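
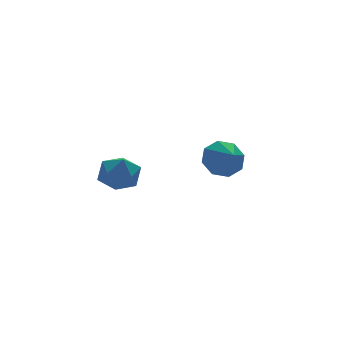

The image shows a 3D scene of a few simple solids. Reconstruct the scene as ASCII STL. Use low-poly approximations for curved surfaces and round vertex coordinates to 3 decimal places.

solid 
facet normal 0.039 0.865 -0.501
outer loop
vertex 2.647 0.84 -1.583
vertex 1.915 0.495 -2.236
vertex 1.912 1.016 -1.336
endloop
endfacet
facet normal 0.278 -0.166 0.946
outer loop
vertex 2.647 0.84 -1.583
vertex 1.912 1.016 -1.336
vertex 1.865 -0.595 -1.604
endloop
endfacet
facet normal 0.039 0.865 -0.501
outer loop
vertex 1.912 1.016 -1.336
vertex 1.915 0.495 -2.236
vertex 1.178 0.887 -1.616
endloop
endfacet
facet normal -0.330 -0.146 0.933
outer loop
vertex 1.912 1.016 -1.336
vertex 1.178 0.887 -1.616
vertex 1.865 -0.595 -1.604
endloop
endfacet
facet normal 0.038 0.864 -0.501
outer loop
vertex 1.178 0.887 -1.616
vertex 1.915 0.495 -2.236
vertex 0.875 0.528 -2.258
endloop
endfacet
facet normal -0.758 -0.347 0.552
outer loop
vertex 1.178 0.887 -1.616
vertex 0.875 0.528 -2.258
vertex 1.865 -0.595 -1.604
endloop
endfacet
facet normal 0.038 0.865 -0.500
outer loop
vertex 0.875 0.528 -2.258
vertex 1.915 0.495 -2.236
vertex 1.182 0.15 -2.888
endloop
endfacet
facet normal -0.757 -0.653 0.023
outer loop
vertex 0.875 0.528 -2.258
vertex 1.182 0.15 -2.888
vertex 1.865 -0.595 -1.604
endloop
endfacet
facet normal 0.040 0.864 -0.502
outer loop
vertex 1.182 0.15 -2.888
vertex 1.915 0.495 -2.236
vertex 1.917 -0.027 -3.135
endloop
endfacet
facet normal -0.326 -0.883 -0.339
outer loop
vertex 1.182 0.15 -2.888
vertex 1.917 -0.027 -3.135
vertex 1.865 -0.595 -1.604
endloop
endfacet
facet normal 0.039 0.864 -0.502
outer loop
vertex 1.917 -0.027 -3.135
vertex 1.915 0.495 -2.236
vertex 2.651 0.102 -2.856
endloop
endfacet
facet normal 0.282 -0.903 -0.325
outer loop
vertex 1.917 -0.027 -3.135
vertex 2.651 0.102 -2.856
vertex 1.865 -0.595 -1.604
endloop
endfacet
facet normal 0.039 0.864 -0.501
outer loop
vertex 2.651 0.102 -2.856
vertex 1.915 0.495 -2.236
vertex 2.954 0.461 -2.213
endloop
endfacet
facet normal 0.711 -0.701 0.056
outer loop
vertex 2.651 0.102 -2.856
vertex 2.954 0.461 -2.213
vertex 1.865 -0.595 -1.604
endloop
endfacet
facet normal 0.039 0.865 -0.501
outer loop
vertex 2.954 0.461 -2.213
vertex 1.915 0.495 -2.236
vertex 2.647 0.84 -1.583
endloop
endfacet
facet normal 0.709 -0.395 0.583
outer loop
vertex 2.954 0.461 -2.213
vertex 2.647 0.84 -1.583
vertex 1.865 -0.595 -1.604
endloop
endfacet
facet normal -0.534 -0.124 0.836
outer loop
vertex -3.904 0.463 -1.241
vertex -4.116 -0.506 -1.52
vertex -3.278 -0.304 -0.955
endloop
endfacet
facet normal -0.005 0.346 0.938
outer loop
vertex -3.904 0.463 -1.241
vertex -3.278 -0.304 -0.955
vertex -2.882 0.589 -1.282
endloop
endfacet
facet normal -0.089 0.878 0.470
outer loop
vertex -3.904 0.463 -1.241
vertex -2.882 0.589 -1.282
vertex -3.475 0.939 -2.048
endloop
endfacet
facet normal -0.671 0.738 0.079
outer loop
vertex -3.904 0.463 -1.241
vertex -3.475 0.939 -2.048
vertex -4.237 0.262 -2.195
endloop
endfacet
facet normal -0.945 0.119 0.305
outer loop
vertex -3.904 0.463 -1.241
vertex -4.237 0.262 -2.195
vertex -4.116 -0.506 -1.52
endloop
endfacet
facet normal 0.611 0.019 0.791
outer loop
vertex -2.882 0.589 -1.282
vertex -3.278 -0.304 -0.955
vertex -2.463 -0.302 -1.585
endloop
endfacet
facet normal -0.244 -0.740 0.626
outer loop
vertex -3.278 -0.304 -0.955
vertex -4.116 -0.506 -1.52
vertex -3.225 -0.979 -1.732
endloop
endfacet
facet normal -0.908 -0.348 -0.233
outer loop
vertex -4.116 -0.506 -1.52
vertex -4.237 0.262 -2.195
vertex -3.818 -0.629 -2.498
endloop
endfacet
facet normal -0.464 0.653 -0.599
outer loop
vertex -4.237 0.262 -2.195
vertex -3.475 0.939 -2.048
vertex -3.422 0.264 -2.825
endloop
endfacet
facet normal 0.475 0.879 0.034
outer loop
vertex -3.475 0.939 -2.048
vertex -2.882 0.589 -1.282
vertex -2.584 0.466 -2.26
endloop
endfacet
facet normal 0.671 -0.738 -0.079
outer loop
vertex -2.796 -0.503 -2.539
vertex -2.463 -0.302 -1.585
vertex -3.225 -0.979 -1.732
endloop
endfacet
facet normal 0.089 -0.878 -0.470
outer loop
vertex -2.796 -0.503 -2.539
vertex -3.225 -0.979 -1.732
vertex -3.818 -0.629 -2.498
endloop
endfacet
facet normal 0.005 -0.346 -0.938
outer loop
vertex -2.796 -0.503 -2.539
vertex -3.818 -0.629 -2.498
vertex -3.422 0.264 -2.825
endloop
endfacet
facet normal 0.534 0.124 -0.836
outer loop
vertex -2.796 -0.503 -2.539
vertex -3.422 0.264 -2.825
vertex -2.584 0.466 -2.26
endloop
endfacet
facet normal 0.945 -0.119 -0.305
outer loop
vertex -2.796 -0.503 -2.539
vertex -2.584 0.466 -2.26
vertex -2.463 -0.302 -1.585
endloop
endfacet
facet normal 0.464 -0.653 0.599
outer loop
vertex -3.225 -0.979 -1.732
vertex -2.463 -0.302 -1.585
vertex -3.278 -0.304 -0.955
endloop
endfacet
facet normal -0.475 -0.879 -0.034
outer loop
vertex -3.818 -0.629 -2.498
vertex -3.225 -0.979 -1.732
vertex -4.116 -0.506 -1.52
endloop
endfacet
facet normal -0.611 -0.019 -0.791
outer loop
vertex -3.422 0.264 -2.825
vertex -3.818 -0.629 -2.498
vertex -4.237 0.262 -2.195
endloop
endfacet
facet normal 0.244 0.740 -0.626
outer loop
vertex -2.584 0.466 -2.26
vertex -3.422 0.264 -2.825
vertex -3.475 0.939 -2.048
endloop
endfacet
facet normal 0.908 0.348 0.233
outer loop
vertex -2.463 -0.302 -1.585
vertex -2.584 0.466 -2.26
vertex -2.882 0.589 -1.282
endloop
endfacet

endsolid


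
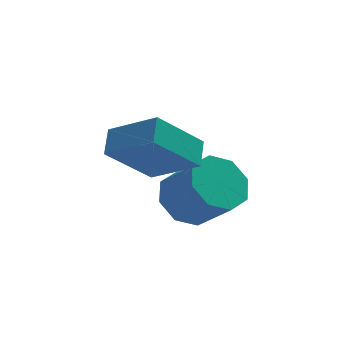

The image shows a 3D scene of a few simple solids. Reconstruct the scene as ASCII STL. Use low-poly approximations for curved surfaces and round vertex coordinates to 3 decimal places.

solid 
facet normal -0.690 0.505 -0.519
outer loop
vertex -2.831 2.017 1.754
vertex -1.373 2.467 0.253
vertex -3.078 1.171 1.26
endloop
endfacet
facet normal -0.681 -0.210 0.701
outer loop
vertex -1.767 0.213 2.247
vertex -2.831 2.017 1.754
vertex -3.078 1.171 1.26
endloop
endfacet
facet normal -0.690 0.504 -0.519
outer loop
vertex -3.078 1.171 1.26
vertex -1.373 2.467 0.253
vertex -1.62 1.621 -0.24
endloop
endfacet
facet normal -0.244 -0.838 -0.489
outer loop
vertex -1.62 1.621 -0.24
vertex -1.767 0.213 2.247
vertex -3.078 1.171 1.26
endloop
endfacet
facet normal 0.244 0.838 0.488
outer loop
vertex -2.831 2.017 1.754
vertex -0.062 1.509 1.24
vertex -1.373 2.467 0.253
endloop
endfacet
facet normal -0.681 -0.210 0.702
outer loop
vertex -1.52 1.059 2.74
vertex -2.831 2.017 1.754
vertex -1.767 0.213 2.247
endloop
endfacet
facet normal 0.244 0.837 0.489
outer loop
vertex -1.52 1.059 2.74
vertex -0.062 1.509 1.24
vertex -2.831 2.017 1.754
endloop
endfacet
facet normal 0.681 0.210 -0.701
outer loop
vertex -1.373 2.467 0.253
vertex -0.062 1.509 1.24
vertex -1.62 1.621 -0.24
endloop
endfacet
facet normal -0.245 -0.838 -0.489
outer loop
vertex -0.309 0.663 0.746
vertex -1.767 0.213 2.247
vertex -1.62 1.621 -0.24
endloop
endfacet
facet normal 0.681 0.211 -0.701
outer loop
vertex -1.62 1.621 -0.24
vertex -0.062 1.509 1.24
vertex -0.309 0.663 0.746
endloop
endfacet
facet normal 0.690 -0.504 0.519
outer loop
vertex -0.309 0.663 0.746
vertex -1.52 1.059 2.74
vertex -1.767 0.213 2.247
endloop
endfacet
facet normal 0.690 -0.505 0.519
outer loop
vertex -0.062 1.509 1.24
vertex -1.52 1.059 2.74
vertex -0.309 0.663 0.746
endloop
endfacet
facet normal -0.459 0.530 -0.713
outer loop
vertex 0.316 1.689 -2.23
vertex -0.469 1.932 -1.544
vertex 0.466 2.378 -1.814
endloop
endfacet
facet normal 0.869 0.103 -0.484
outer loop
vertex 0.316 1.689 -2.23
vertex 0.466 2.378 -1.814
vertex 1.133 0.745 -0.962
endloop
endfacet
facet normal 0.869 0.103 -0.483
outer loop
vertex 1.133 0.745 -0.962
vertex 0.466 2.378 -1.814
vertex 1.283 1.435 -0.545
endloop
endfacet
facet normal 0.459 -0.530 0.713
outer loop
vertex 1.133 0.745 -0.962
vertex 1.283 1.435 -0.545
vertex 0.349 0.988 -0.276
endloop
endfacet
facet normal -0.459 0.530 -0.713
outer loop
vertex 0.466 2.378 -1.814
vertex -0.469 1.932 -1.544
vertex 0.068 2.806 -1.24
endloop
endfacet
facet normal 0.744 0.668 0.018
outer loop
vertex 0.466 2.378 -1.814
vertex 0.068 2.806 -1.24
vertex 1.283 1.435 -0.545
endloop
endfacet
facet normal 0.744 0.668 0.018
outer loop
vertex 1.283 1.435 -0.545
vertex 0.068 2.806 -1.24
vertex 0.885 1.862 0.029
endloop
endfacet
facet normal 0.459 -0.530 0.713
outer loop
vertex 1.283 1.435 -0.545
vertex 0.885 1.862 0.029
vertex 0.349 0.988 -0.276
endloop
endfacet
facet normal -0.459 0.530 -0.713
outer loop
vertex 0.068 2.806 -1.24
vertex -0.469 1.932 -1.544
vertex -0.644 2.722 -0.844
endloop
endfacet
facet normal 0.183 0.842 0.508
outer loop
vertex 0.068 2.806 -1.24
vertex -0.644 2.722 -0.844
vertex 0.885 1.862 0.029
endloop
endfacet
facet normal 0.183 0.842 0.508
outer loop
vertex 0.885 1.862 0.029
vertex -0.644 2.722 -0.844
vertex 0.174 1.778 0.425
endloop
endfacet
facet normal 0.459 -0.530 0.712
outer loop
vertex 0.885 1.862 0.029
vertex 0.174 1.778 0.425
vertex 0.349 0.988 -0.276
endloop
endfacet
facet normal -0.460 0.530 -0.713
outer loop
vertex -0.644 2.722 -0.844
vertex -0.469 1.932 -1.544
vertex -1.253 2.175 -0.858
endloop
endfacet
facet normal -0.485 0.522 0.701
outer loop
vertex -0.644 2.722 -0.844
vertex -1.253 2.175 -0.858
vertex 0.174 1.778 0.425
endloop
endfacet
facet normal -0.485 0.522 0.701
outer loop
vertex 0.174 1.778 0.425
vertex -1.253 2.175 -0.858
vertex -0.436 1.231 0.41
endloop
endfacet
facet normal 0.459 -0.531 0.713
outer loop
vertex 0.174 1.778 0.425
vertex -0.436 1.231 0.41
vertex 0.349 0.988 -0.276
endloop
endfacet
facet normal -0.459 0.530 -0.713
outer loop
vertex -1.253 2.175 -0.858
vertex -0.469 1.932 -1.544
vertex -1.403 1.485 -1.275
endloop
endfacet
facet normal -0.869 -0.103 0.483
outer loop
vertex -1.253 2.175 -0.858
vertex -1.403 1.485 -1.275
vertex -0.436 1.231 0.41
endloop
endfacet
facet normal -0.869 -0.103 0.483
outer loop
vertex -0.436 1.231 0.41
vertex -1.403 1.485 -1.275
vertex -0.586 0.542 -0.006
endloop
endfacet
facet normal 0.459 -0.530 0.713
outer loop
vertex -0.436 1.231 0.41
vertex -0.586 0.542 -0.006
vertex 0.349 0.988 -0.276
endloop
endfacet
facet normal -0.459 0.530 -0.713
outer loop
vertex -1.403 1.485 -1.275
vertex -0.469 1.932 -1.544
vertex -1.005 1.058 -1.849
endloop
endfacet
facet normal -0.743 -0.669 -0.018
outer loop
vertex -1.403 1.485 -1.275
vertex -1.005 1.058 -1.849
vertex -0.586 0.542 -0.006
endloop
endfacet
facet normal -0.744 -0.668 -0.018
outer loop
vertex -0.586 0.542 -0.006
vertex -1.005 1.058 -1.849
vertex -0.188 0.114 -0.58
endloop
endfacet
facet normal 0.459 -0.530 0.713
outer loop
vertex -0.586 0.542 -0.006
vertex -0.188 0.114 -0.58
vertex 0.349 0.988 -0.276
endloop
endfacet
facet normal -0.459 0.530 -0.712
outer loop
vertex -1.005 1.058 -1.849
vertex -0.469 1.932 -1.544
vertex -0.294 1.142 -2.245
endloop
endfacet
facet normal -0.183 -0.842 -0.508
outer loop
vertex -1.005 1.058 -1.849
vertex -0.294 1.142 -2.245
vertex -0.188 0.114 -0.58
endloop
endfacet
facet normal -0.183 -0.842 -0.508
outer loop
vertex -0.188 0.114 -0.58
vertex -0.294 1.142 -2.245
vertex 0.524 0.198 -0.976
endloop
endfacet
facet normal 0.459 -0.530 0.713
outer loop
vertex -0.188 0.114 -0.58
vertex 0.524 0.198 -0.976
vertex 0.349 0.988 -0.276
endloop
endfacet
facet normal -0.459 0.531 -0.713
outer loop
vertex -0.294 1.142 -2.245
vertex -0.469 1.932 -1.544
vertex 0.316 1.689 -2.23
endloop
endfacet
facet normal 0.485 -0.522 -0.701
outer loop
vertex -0.294 1.142 -2.245
vertex 0.316 1.689 -2.23
vertex 0.524 0.198 -0.976
endloop
endfacet
facet normal 0.485 -0.522 -0.701
outer loop
vertex 0.524 0.198 -0.976
vertex 0.316 1.689 -2.23
vertex 1.133 0.745 -0.962
endloop
endfacet
facet normal 0.460 -0.530 0.713
outer loop
vertex 0.524 0.198 -0.976
vertex 1.133 0.745 -0.962
vertex 0.349 0.988 -0.276
endloop
endfacet

endsolid


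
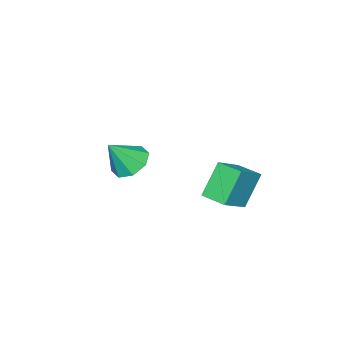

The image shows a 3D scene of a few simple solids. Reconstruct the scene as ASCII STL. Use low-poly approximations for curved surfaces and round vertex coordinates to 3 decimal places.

solid 
facet normal -0.826 -0.000 -0.564
outer loop
vertex -1.857 3.102 0.053
vertex -1.83 4.391 0.013
vertex -0.758 3.029 -1.557
endloop
endfacet
facet normal -0.021 -0.999 0.031
outer loop
vertex 0.77 3.029 -0.513
vertex -1.857 3.102 0.053
vertex -0.758 3.029 -1.557
endloop
endfacet
facet normal -0.826 0.000 -0.564
outer loop
vertex -0.758 3.029 -1.557
vertex -1.83 4.391 0.013
vertex -0.731 4.318 -1.596
endloop
endfacet
facet normal 0.564 -0.037 -0.825
outer loop
vertex -0.731 4.318 -1.596
vertex 0.77 3.029 -0.513
vertex -0.758 3.029 -1.557
endloop
endfacet
facet normal -0.564 0.037 0.825
outer loop
vertex -1.857 3.102 0.053
vertex -0.302 4.391 1.057
vertex -1.83 4.391 0.013
endloop
endfacet
facet normal -0.021 -0.999 0.031
outer loop
vertex -0.329 3.102 1.096
vertex -1.857 3.102 0.053
vertex 0.77 3.029 -0.513
endloop
endfacet
facet normal -0.563 0.037 0.825
outer loop
vertex -0.329 3.102 1.096
vertex -0.302 4.391 1.057
vertex -1.857 3.102 0.053
endloop
endfacet
facet normal 0.021 0.999 -0.031
outer loop
vertex -1.83 4.391 0.013
vertex -0.302 4.391 1.057
vertex -0.731 4.318 -1.596
endloop
endfacet
facet normal 0.563 -0.037 -0.825
outer loop
vertex 0.797 4.318 -0.553
vertex 0.77 3.029 -0.513
vertex -0.731 4.318 -1.596
endloop
endfacet
facet normal 0.021 0.999 -0.031
outer loop
vertex -0.731 4.318 -1.596
vertex -0.302 4.391 1.057
vertex 0.797 4.318 -0.553
endloop
endfacet
facet normal 0.826 0.000 0.564
outer loop
vertex 0.797 4.318 -0.553
vertex -0.329 3.102 1.096
vertex 0.77 3.029 -0.513
endloop
endfacet
facet normal 0.826 -0.000 0.564
outer loop
vertex -0.302 4.391 1.057
vertex -0.329 3.102 1.096
vertex 0.797 4.318 -0.553
endloop
endfacet
facet normal -0.521 0.285 -0.805
outer loop
vertex 0.278 -2.129 -1.894
vertex -0.627 -2.179 -1.326
vertex 0.099 -1.419 -1.527
endloop
endfacet
facet normal 0.974 0.225 0.040
outer loop
vertex 0.278 -2.129 -1.894
vertex 0.099 -1.419 -1.527
vertex 0.327 -2.701 0.146
endloop
endfacet
facet normal -0.521 0.285 -0.805
outer loop
vertex 0.099 -1.419 -1.527
vertex -0.627 -2.179 -1.326
vertex -0.506 -1.155 -1.042
endloop
endfacet
facet normal 0.624 0.659 0.420
outer loop
vertex 0.099 -1.419 -1.527
vertex -0.506 -1.155 -1.042
vertex 0.327 -2.701 0.146
endloop
endfacet
facet normal -0.522 0.285 -0.804
outer loop
vertex -0.506 -1.155 -1.042
vertex -0.627 -2.179 -1.326
vertex -1.181 -1.491 -0.723
endloop
endfacet
facet normal 0.055 0.627 0.777
outer loop
vertex -0.506 -1.155 -1.042
vertex -1.181 -1.491 -0.723
vertex 0.327 -2.701 0.146
endloop
endfacet
facet normal -0.521 0.286 -0.804
outer loop
vertex -1.181 -1.491 -0.723
vertex -0.627 -2.179 -1.326
vertex -1.532 -2.23 -0.758
endloop
endfacet
facet normal -0.402 0.148 0.904
outer loop
vertex -1.181 -1.491 -0.723
vertex -1.532 -2.23 -0.758
vertex 0.327 -2.701 0.146
endloop
endfacet
facet normal -0.521 0.285 -0.805
outer loop
vertex -1.532 -2.23 -0.758
vertex -0.627 -2.179 -1.326
vertex -1.353 -2.94 -1.125
endloop
endfacet
facet normal -0.478 -0.495 0.725
outer loop
vertex -1.532 -2.23 -0.758
vertex -1.353 -2.94 -1.125
vertex 0.327 -2.701 0.146
endloop
endfacet
facet normal -0.521 0.284 -0.805
outer loop
vertex -1.353 -2.94 -1.125
vertex -0.627 -2.179 -1.326
vertex -0.748 -3.204 -1.61
endloop
endfacet
facet normal -0.129 -0.930 0.345
outer loop
vertex -1.353 -2.94 -1.125
vertex -0.748 -3.204 -1.61
vertex 0.327 -2.701 0.146
endloop
endfacet
facet normal -0.521 0.284 -0.805
outer loop
vertex -0.748 -3.204 -1.61
vertex -0.627 -2.179 -1.326
vertex -0.072 -2.868 -1.929
endloop
endfacet
facet normal 0.440 -0.898 -0.012
outer loop
vertex -0.748 -3.204 -1.61
vertex -0.072 -2.868 -1.929
vertex 0.327 -2.701 0.146
endloop
endfacet
facet normal -0.521 0.285 -0.805
outer loop
vertex -0.072 -2.868 -1.929
vertex -0.627 -2.179 -1.326
vertex 0.278 -2.129 -1.894
endloop
endfacet
facet normal 0.898 -0.419 -0.139
outer loop
vertex -0.072 -2.868 -1.929
vertex 0.278 -2.129 -1.894
vertex 0.327 -2.701 0.146
endloop
endfacet

endsolid


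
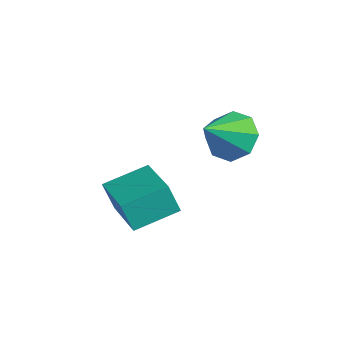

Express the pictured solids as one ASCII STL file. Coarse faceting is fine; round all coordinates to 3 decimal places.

solid 
facet normal -0.943 0.256 -0.212
outer loop
vertex -4.081 -2.635 -3.718
vertex -3.729 -0.93 -3.224
vertex -3.739 -2.36 -4.91
endloop
endfacet
facet normal -0.194 -0.942 -0.273
outer loop
vertex -1.711 -2.91 -4.456
vertex -4.081 -2.635 -3.718
vertex -3.739 -2.36 -4.91
endloop
endfacet
facet normal -0.943 0.256 -0.212
outer loop
vertex -3.739 -2.36 -4.91
vertex -3.729 -0.93 -3.224
vertex -3.387 -0.655 -4.416
endloop
endfacet
facet normal 0.269 0.216 -0.939
outer loop
vertex -3.387 -0.655 -4.416
vertex -1.711 -2.91 -4.456
vertex -3.739 -2.36 -4.91
endloop
endfacet
facet normal -0.269 -0.216 0.939
outer loop
vertex -4.081 -2.635 -3.718
vertex -1.701 -1.48 -2.77
vertex -3.729 -0.93 -3.224
endloop
endfacet
facet normal -0.194 -0.942 -0.273
outer loop
vertex -2.053 -3.185 -3.264
vertex -4.081 -2.635 -3.718
vertex -1.711 -2.91 -4.456
endloop
endfacet
facet normal -0.269 -0.216 0.939
outer loop
vertex -2.053 -3.185 -3.264
vertex -1.701 -1.48 -2.77
vertex -4.081 -2.635 -3.718
endloop
endfacet
facet normal 0.194 0.942 0.273
outer loop
vertex -3.729 -0.93 -3.224
vertex -1.701 -1.48 -2.77
vertex -3.387 -0.655 -4.416
endloop
endfacet
facet normal 0.269 0.216 -0.939
outer loop
vertex -1.359 -1.205 -3.962
vertex -1.711 -2.91 -4.456
vertex -3.387 -0.655 -4.416
endloop
endfacet
facet normal 0.194 0.942 0.273
outer loop
vertex -3.387 -0.655 -4.416
vertex -1.701 -1.48 -2.77
vertex -1.359 -1.205 -3.962
endloop
endfacet
facet normal 0.943 -0.256 0.212
outer loop
vertex -1.359 -1.205 -3.962
vertex -2.053 -3.185 -3.264
vertex -1.711 -2.91 -4.456
endloop
endfacet
facet normal 0.943 -0.256 0.212
outer loop
vertex -1.701 -1.48 -2.77
vertex -2.053 -3.185 -3.264
vertex -1.359 -1.205 -3.962
endloop
endfacet
facet normal -0.131 0.758 -0.639
outer loop
vertex 0.329 0.415 -0.585
vertex -0.698 0.422 -0.366
vertex 0.149 0.901 0.029
endloop
endfacet
facet normal 0.912 -0.145 0.383
outer loop
vertex 0.329 0.415 -0.585
vertex 0.149 0.901 0.029
vertex -0.462 -0.942 0.786
endloop
endfacet
facet normal -0.130 0.758 -0.639
outer loop
vertex 0.149 0.901 0.029
vertex -0.698 0.422 -0.366
vertex -0.528 1.107 0.411
endloop
endfacet
facet normal 0.523 0.170 0.835
outer loop
vertex 0.149 0.901 0.029
vertex -0.528 1.107 0.411
vertex -0.462 -0.942 0.786
endloop
endfacet
facet normal -0.131 0.758 -0.639
outer loop
vertex -0.528 1.107 0.411
vertex -0.698 0.422 -0.366
vertex -1.304 0.912 0.339
endloop
endfacet
facet normal -0.134 0.174 0.976
outer loop
vertex -0.528 1.107 0.411
vertex -1.304 0.912 0.339
vertex -0.462 -0.942 0.786
endloop
endfacet
facet normal -0.131 0.758 -0.639
outer loop
vertex -1.304 0.912 0.339
vertex -0.698 0.422 -0.366
vertex -1.725 0.429 -0.147
endloop
endfacet
facet normal -0.679 -0.134 0.722
outer loop
vertex -1.304 0.912 0.339
vertex -1.725 0.429 -0.147
vertex -0.462 -0.942 0.786
endloop
endfacet
facet normal -0.131 0.757 -0.640
outer loop
vertex -1.725 0.429 -0.147
vertex -0.698 0.422 -0.366
vertex -1.545 -0.058 -0.76
endloop
endfacet
facet normal -0.788 -0.573 0.224
outer loop
vertex -1.725 0.429 -0.147
vertex -1.545 -0.058 -0.76
vertex -0.462 -0.942 0.786
endloop
endfacet
facet normal -0.132 0.757 -0.640
outer loop
vertex -1.545 -0.058 -0.76
vertex -0.698 0.422 -0.366
vertex -0.868 -0.264 -1.143
endloop
endfacet
facet normal -0.399 -0.888 -0.228
outer loop
vertex -1.545 -0.058 -0.76
vertex -0.868 -0.264 -1.143
vertex -0.462 -0.942 0.786
endloop
endfacet
facet normal -0.131 0.757 -0.640
outer loop
vertex -0.868 -0.264 -1.143
vertex -0.698 0.422 -0.366
vertex -0.092 -0.068 -1.07
endloop
endfacet
facet normal 0.260 -0.893 -0.368
outer loop
vertex -0.868 -0.264 -1.143
vertex -0.092 -0.068 -1.07
vertex -0.462 -0.942 0.786
endloop
endfacet
facet normal -0.131 0.757 -0.640
outer loop
vertex -0.092 -0.068 -1.07
vertex -0.698 0.422 -0.366
vertex 0.329 0.415 -0.585
endloop
endfacet
facet normal 0.803 -0.584 -0.115
outer loop
vertex -0.092 -0.068 -1.07
vertex 0.329 0.415 -0.585
vertex -0.462 -0.942 0.786
endloop
endfacet

endsolid


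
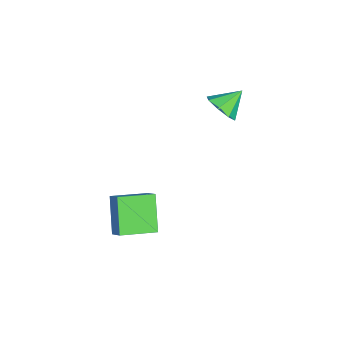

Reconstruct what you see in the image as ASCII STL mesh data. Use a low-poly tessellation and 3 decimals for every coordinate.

solid 
facet normal -0.634 -0.048 0.772
outer loop
vertex 1.513 -4.595 -2.375
vertex 0.931 -2.933 -2.749
vertex 0.874 -4.942 -2.922
endloop
endfacet
facet normal 0.323 -0.923 0.208
outer loop
vertex 2.129 -4.847 -4.451
vertex 1.513 -4.595 -2.375
vertex 0.874 -4.942 -2.922
endloop
endfacet
facet normal -0.634 -0.048 0.772
outer loop
vertex 0.874 -4.942 -2.922
vertex 0.931 -2.933 -2.749
vertex 0.292 -3.28 -3.296
endloop
endfacet
facet normal -0.703 -0.381 -0.601
outer loop
vertex 0.292 -3.28 -3.296
vertex 2.129 -4.847 -4.451
vertex 0.874 -4.942 -2.922
endloop
endfacet
facet normal 0.703 0.381 0.601
outer loop
vertex 1.513 -4.595 -2.375
vertex 2.186 -2.838 -4.278
vertex 0.931 -2.933 -2.749
endloop
endfacet
facet normal 0.323 -0.923 0.208
outer loop
vertex 2.768 -4.5 -3.904
vertex 1.513 -4.595 -2.375
vertex 2.129 -4.847 -4.451
endloop
endfacet
facet normal 0.703 0.381 0.601
outer loop
vertex 2.768 -4.5 -3.904
vertex 2.186 -2.838 -4.278
vertex 1.513 -4.595 -2.375
endloop
endfacet
facet normal -0.323 0.923 -0.208
outer loop
vertex 0.931 -2.933 -2.749
vertex 2.186 -2.838 -4.278
vertex 0.292 -3.28 -3.296
endloop
endfacet
facet normal -0.703 -0.381 -0.601
outer loop
vertex 1.547 -3.185 -4.825
vertex 2.129 -4.847 -4.451
vertex 0.292 -3.28 -3.296
endloop
endfacet
facet normal -0.323 0.923 -0.208
outer loop
vertex 0.292 -3.28 -3.296
vertex 2.186 -2.838 -4.278
vertex 1.547 -3.185 -4.825
endloop
endfacet
facet normal 0.634 0.048 -0.772
outer loop
vertex 1.547 -3.185 -4.825
vertex 2.768 -4.5 -3.904
vertex 2.129 -4.847 -4.451
endloop
endfacet
facet normal 0.634 0.048 -0.772
outer loop
vertex 2.186 -2.838 -4.278
vertex 2.768 -4.5 -3.904
vertex 1.547 -3.185 -4.825
endloop
endfacet
facet normal 0.344 -0.702 -0.623
outer loop
vertex 0.02 0.259 1.786
vertex -0.8 -0.041 1.672
vertex -0.297 0.56 1.272
endloop
endfacet
facet normal 0.517 0.838 0.172
outer loop
vertex 0.02 0.259 1.786
vertex -0.297 0.56 1.272
vertex -1.26 0.901 2.508
endloop
endfacet
facet normal 0.343 -0.702 -0.624
outer loop
vertex -0.297 0.56 1.272
vertex -0.8 -0.041 1.672
vertex -0.907 0.509 0.994
endloop
endfacet
facet normal 0.030 0.969 -0.244
outer loop
vertex -0.297 0.56 1.272
vertex -0.907 0.509 0.994
vertex -1.26 0.901 2.508
endloop
endfacet
facet normal 0.344 -0.702 -0.624
outer loop
vertex -0.907 0.509 0.994
vertex -0.8 -0.041 1.672
vertex -1.455 0.136 1.112
endloop
endfacet
facet normal -0.579 0.747 -0.328
outer loop
vertex -0.907 0.509 0.994
vertex -1.455 0.136 1.112
vertex -1.26 0.901 2.508
endloop
endfacet
facet normal 0.343 -0.702 -0.624
outer loop
vertex -1.455 0.136 1.112
vertex -0.8 -0.041 1.672
vertex -1.619 -0.341 1.559
endloop
endfacet
facet normal -0.954 0.299 -0.031
outer loop
vertex -1.455 0.136 1.112
vertex -1.619 -0.341 1.559
vertex -1.26 0.901 2.508
endloop
endfacet
facet normal 0.343 -0.702 -0.624
outer loop
vertex -1.619 -0.341 1.559
vertex -0.8 -0.041 1.672
vertex -1.303 -0.642 2.072
endloop
endfacet
facet normal -0.874 -0.110 0.474
outer loop
vertex -1.619 -0.341 1.559
vertex -1.303 -0.642 2.072
vertex -1.26 0.901 2.508
endloop
endfacet
facet normal 0.344 -0.703 -0.623
outer loop
vertex -1.303 -0.642 2.072
vertex -0.8 -0.041 1.672
vertex -0.692 -0.59 2.351
endloop
endfacet
facet normal -0.386 -0.241 0.890
outer loop
vertex -1.303 -0.642 2.072
vertex -0.692 -0.59 2.351
vertex -1.26 0.901 2.508
endloop
endfacet
facet normal 0.343 -0.703 -0.623
outer loop
vertex -0.692 -0.59 2.351
vertex -0.8 -0.041 1.672
vertex -0.144 -0.217 2.232
endloop
endfacet
facet normal 0.224 -0.017 0.975
outer loop
vertex -0.692 -0.59 2.351
vertex -0.144 -0.217 2.232
vertex -1.26 0.901 2.508
endloop
endfacet
facet normal 0.344 -0.702 -0.623
outer loop
vertex -0.144 -0.217 2.232
vertex -0.8 -0.041 1.672
vertex 0.02 0.259 1.786
endloop
endfacet
facet normal 0.597 0.429 0.678
outer loop
vertex -0.144 -0.217 2.232
vertex 0.02 0.259 1.786
vertex -1.26 0.901 2.508
endloop
endfacet

endsolid


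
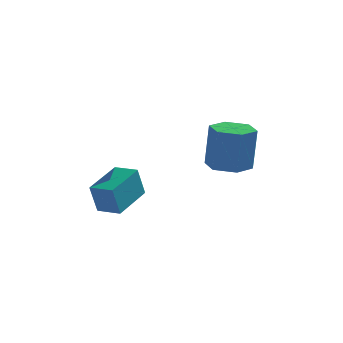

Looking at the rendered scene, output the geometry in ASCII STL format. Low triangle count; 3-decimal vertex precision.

solid 
facet normal -0.083 0.008 -0.997
outer loop
vertex 2.365 1.294 1.239
vertex 1.912 2.047 1.283
vertex 2.789 2.065 1.21
endloop
endfacet
facet normal 0.872 -0.483 -0.077
outer loop
vertex 2.365 1.294 1.239
vertex 2.789 2.065 1.21
vertex 2.521 1.28 3.093
endloop
endfacet
facet normal 0.872 -0.483 -0.077
outer loop
vertex 2.521 1.28 3.093
vertex 2.789 2.065 1.21
vertex 2.945 2.051 3.063
endloop
endfacet
facet normal 0.084 -0.008 0.996
outer loop
vertex 2.521 1.28 3.093
vertex 2.945 2.051 3.063
vertex 2.068 2.033 3.137
endloop
endfacet
facet normal -0.083 0.008 -0.997
outer loop
vertex 2.789 2.065 1.21
vertex 1.912 2.047 1.283
vertex 2.335 2.818 1.254
endloop
endfacet
facet normal 0.853 0.518 -0.068
outer loop
vertex 2.789 2.065 1.21
vertex 2.335 2.818 1.254
vertex 2.945 2.051 3.063
endloop
endfacet
facet normal 0.853 0.517 -0.068
outer loop
vertex 2.945 2.051 3.063
vertex 2.335 2.818 1.254
vertex 2.492 2.804 3.107
endloop
endfacet
facet normal 0.084 -0.008 0.996
outer loop
vertex 2.945 2.051 3.063
vertex 2.492 2.804 3.107
vertex 2.068 2.033 3.137
endloop
endfacet
facet normal -0.083 0.008 -0.996
outer loop
vertex 2.335 2.818 1.254
vertex 1.912 2.047 1.283
vertex 1.459 2.8 1.327
endloop
endfacet
facet normal -0.020 1.000 0.009
outer loop
vertex 2.335 2.818 1.254
vertex 1.459 2.8 1.327
vertex 2.492 2.804 3.107
endloop
endfacet
facet normal -0.020 1.000 0.009
outer loop
vertex 2.492 2.804 3.107
vertex 1.459 2.8 1.327
vertex 1.615 2.786 3.181
endloop
endfacet
facet normal 0.084 -0.008 0.996
outer loop
vertex 2.492 2.804 3.107
vertex 1.615 2.786 3.181
vertex 2.068 2.033 3.137
endloop
endfacet
facet normal -0.084 0.008 -0.996
outer loop
vertex 1.459 2.8 1.327
vertex 1.912 2.047 1.283
vertex 1.035 2.029 1.357
endloop
endfacet
facet normal -0.872 0.483 0.077
outer loop
vertex 1.459 2.8 1.327
vertex 1.035 2.029 1.357
vertex 1.615 2.786 3.181
endloop
endfacet
facet normal -0.872 0.483 0.077
outer loop
vertex 1.615 2.786 3.181
vertex 1.035 2.029 1.357
vertex 1.191 2.015 3.21
endloop
endfacet
facet normal 0.083 -0.008 0.997
outer loop
vertex 1.615 2.786 3.181
vertex 1.191 2.015 3.21
vertex 2.068 2.033 3.137
endloop
endfacet
facet normal -0.084 0.008 -0.996
outer loop
vertex 1.035 2.029 1.357
vertex 1.912 2.047 1.283
vertex 1.488 1.276 1.313
endloop
endfacet
facet normal -0.853 -0.517 0.068
outer loop
vertex 1.035 2.029 1.357
vertex 1.488 1.276 1.313
vertex 1.191 2.015 3.21
endloop
endfacet
facet normal -0.853 -0.518 0.068
outer loop
vertex 1.191 2.015 3.21
vertex 1.488 1.276 1.313
vertex 1.645 1.262 3.166
endloop
endfacet
facet normal 0.083 -0.008 0.997
outer loop
vertex 1.191 2.015 3.21
vertex 1.645 1.262 3.166
vertex 2.068 2.033 3.137
endloop
endfacet
facet normal -0.084 0.008 -0.996
outer loop
vertex 1.488 1.276 1.313
vertex 1.912 2.047 1.283
vertex 2.365 1.294 1.239
endloop
endfacet
facet normal 0.020 -1.000 -0.009
outer loop
vertex 1.488 1.276 1.313
vertex 2.365 1.294 1.239
vertex 1.645 1.262 3.166
endloop
endfacet
facet normal 0.020 -1.000 -0.009
outer loop
vertex 1.645 1.262 3.166
vertex 2.365 1.294 1.239
vertex 2.521 1.28 3.093
endloop
endfacet
facet normal 0.083 -0.008 0.996
outer loop
vertex 1.645 1.262 3.166
vertex 2.521 1.28 3.093
vertex 2.068 2.033 3.137
endloop
endfacet
facet normal -0.942 0.331 -0.058
outer loop
vertex -3.161 1.594 -0.078
vertex -2.627 3.203 0.431
vertex -2.964 1.931 -1.349
endloop
endfacet
facet normal -0.302 -0.909 -0.288
outer loop
vertex -2.013 1.597 -1.291
vertex -3.161 1.594 -0.078
vertex -2.964 1.931 -1.349
endloop
endfacet
facet normal -0.942 0.331 -0.058
outer loop
vertex -2.964 1.931 -1.349
vertex -2.627 3.203 0.431
vertex -2.43 3.54 -0.841
endloop
endfacet
facet normal 0.147 0.253 -0.956
outer loop
vertex -2.43 3.54 -0.841
vertex -2.013 1.597 -1.291
vertex -2.964 1.931 -1.349
endloop
endfacet
facet normal -0.147 -0.254 0.956
outer loop
vertex -3.161 1.594 -0.078
vertex -1.676 2.869 0.489
vertex -2.627 3.203 0.431
endloop
endfacet
facet normal -0.301 -0.909 -0.288
outer loop
vertex -2.21 1.26 -0.019
vertex -3.161 1.594 -0.078
vertex -2.013 1.597 -1.291
endloop
endfacet
facet normal -0.148 -0.253 0.956
outer loop
vertex -2.21 1.26 -0.019
vertex -1.676 2.869 0.489
vertex -3.161 1.594 -0.078
endloop
endfacet
facet normal 0.302 0.909 0.288
outer loop
vertex -2.627 3.203 0.431
vertex -1.676 2.869 0.489
vertex -2.43 3.54 -0.841
endloop
endfacet
facet normal 0.148 0.253 -0.956
outer loop
vertex -1.479 3.206 -0.782
vertex -2.013 1.597 -1.291
vertex -2.43 3.54 -0.841
endloop
endfacet
facet normal 0.301 0.909 0.288
outer loop
vertex -2.43 3.54 -0.841
vertex -1.676 2.869 0.489
vertex -1.479 3.206 -0.782
endloop
endfacet
facet normal 0.942 -0.331 0.058
outer loop
vertex -1.479 3.206 -0.782
vertex -2.21 1.26 -0.019
vertex -2.013 1.597 -1.291
endloop
endfacet
facet normal 0.942 -0.331 0.058
outer loop
vertex -1.676 2.869 0.489
vertex -2.21 1.26 -0.019
vertex -1.479 3.206 -0.782
endloop
endfacet

endsolid


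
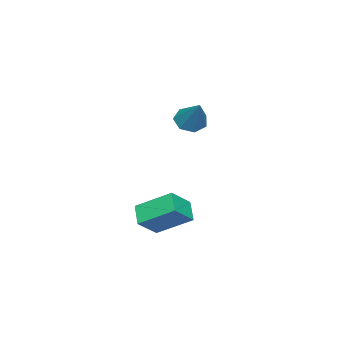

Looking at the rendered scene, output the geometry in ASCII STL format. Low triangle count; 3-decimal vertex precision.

solid 
facet normal -0.666 -0.472 0.578
outer loop
vertex -0.624 -0.86 -3.661
vertex -0.941 0.943 -2.553
vertex -1.757 -0.459 -4.639
endloop
endfacet
facet normal 0.149 -0.842 -0.518
outer loop
vertex -0.919 0.137 -5.367
vertex -0.624 -0.86 -3.661
vertex -1.757 -0.459 -4.639
endloop
endfacet
facet normal -0.666 -0.472 0.578
outer loop
vertex -1.757 -0.459 -4.639
vertex -0.941 0.943 -2.553
vertex -2.075 1.345 -3.531
endloop
endfacet
facet normal -0.732 0.258 -0.631
outer loop
vertex -2.075 1.345 -3.531
vertex -0.919 0.137 -5.367
vertex -1.757 -0.459 -4.639
endloop
endfacet
facet normal 0.732 -0.259 0.630
outer loop
vertex -0.624 -0.86 -3.661
vertex -0.103 1.539 -3.281
vertex -0.941 0.943 -2.553
endloop
endfacet
facet normal 0.148 -0.842 -0.518
outer loop
vertex 0.215 -0.265 -4.389
vertex -0.624 -0.86 -3.661
vertex -0.919 0.137 -5.367
endloop
endfacet
facet normal 0.731 -0.259 0.631
outer loop
vertex 0.215 -0.265 -4.389
vertex -0.103 1.539 -3.281
vertex -0.624 -0.86 -3.661
endloop
endfacet
facet normal -0.149 0.842 0.518
outer loop
vertex -0.941 0.943 -2.553
vertex -0.103 1.539 -3.281
vertex -2.075 1.345 -3.531
endloop
endfacet
facet normal -0.731 0.259 -0.631
outer loop
vertex -1.236 1.94 -4.259
vertex -0.919 0.137 -5.367
vertex -2.075 1.345 -3.531
endloop
endfacet
facet normal -0.149 0.843 0.518
outer loop
vertex -2.075 1.345 -3.531
vertex -0.103 1.539 -3.281
vertex -1.236 1.94 -4.259
endloop
endfacet
facet normal 0.666 0.472 -0.578
outer loop
vertex -1.236 1.94 -4.259
vertex 0.215 -0.265 -4.389
vertex -0.919 0.137 -5.367
endloop
endfacet
facet normal 0.666 0.472 -0.578
outer loop
vertex -0.103 1.539 -3.281
vertex 0.215 -0.265 -4.389
vertex -1.236 1.94 -4.259
endloop
endfacet
facet normal -0.503 -0.485 -0.716
outer loop
vertex -3.398 -0.245 1.26
vertex -3.887 0.451 1.132
vertex -3.145 0.241 0.753
endloop
endfacet
facet normal 0.921 -0.376 0.100
outer loop
vertex -3.398 -0.245 1.26
vertex -3.145 0.241 0.753
vertex -2.853 1.449 2.608
endloop
endfacet
facet normal -0.503 -0.484 -0.716
outer loop
vertex -3.145 0.241 0.753
vertex -3.887 0.451 1.132
vertex -3.45 0.885 0.532
endloop
endfacet
facet normal 0.890 0.305 -0.339
outer loop
vertex -3.145 0.241 0.753
vertex -3.45 0.885 0.532
vertex -2.853 1.449 2.608
endloop
endfacet
facet normal -0.502 -0.484 -0.716
outer loop
vertex -3.45 0.885 0.532
vertex -3.887 0.451 1.132
vertex -4.085 1.202 0.763
endloop
endfacet
facet normal 0.321 0.886 -0.333
outer loop
vertex -3.45 0.885 0.532
vertex -4.085 1.202 0.763
vertex -2.853 1.449 2.608
endloop
endfacet
facet normal -0.503 -0.484 -0.716
outer loop
vertex -4.085 1.202 0.763
vertex -3.887 0.451 1.132
vertex -4.571 0.954 1.272
endloop
endfacet
facet normal -0.355 0.928 0.113
outer loop
vertex -4.085 1.202 0.763
vertex -4.571 0.954 1.272
vertex -2.853 1.449 2.608
endloop
endfacet
facet normal -0.503 -0.485 -0.716
outer loop
vertex -4.571 0.954 1.272
vertex -3.887 0.451 1.132
vertex -4.542 0.327 1.676
endloop
endfacet
facet normal -0.632 0.399 0.665
outer loop
vertex -4.571 0.954 1.272
vertex -4.542 0.327 1.676
vertex -2.853 1.449 2.608
endloop
endfacet
facet normal -0.503 -0.485 -0.716
outer loop
vertex -4.542 0.327 1.676
vertex -3.887 0.451 1.132
vertex -4.02 -0.207 1.671
endloop
endfacet
facet normal -0.299 -0.301 0.905
outer loop
vertex -4.542 0.327 1.676
vertex -4.02 -0.207 1.671
vertex -2.853 1.449 2.608
endloop
endfacet
facet normal -0.503 -0.485 -0.716
outer loop
vertex -4.02 -0.207 1.671
vertex -3.887 0.451 1.132
vertex -3.398 -0.245 1.26
endloop
endfacet
facet normal 0.393 -0.647 0.654
outer loop
vertex -4.02 -0.207 1.671
vertex -3.398 -0.245 1.26
vertex -2.853 1.449 2.608
endloop
endfacet

endsolid


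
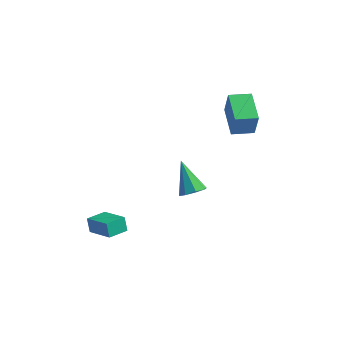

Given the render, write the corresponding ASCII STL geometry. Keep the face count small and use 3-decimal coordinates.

solid 
facet normal -0.839 0.336 -0.428
outer loop
vertex -1.785 -3.358 -3.116
vertex -1.304 -2.372 -3.286
vertex -1.512 -3.618 -3.855
endloop
endfacet
facet normal -0.433 -0.888 0.153
outer loop
vertex -0.136 -4.168 -3.154
vertex -1.785 -3.358 -3.116
vertex -1.512 -3.618 -3.855
endloop
endfacet
facet normal -0.840 0.335 -0.427
outer loop
vertex -1.512 -3.618 -3.855
vertex -1.304 -2.372 -3.286
vertex -1.032 -2.633 -4.026
endloop
endfacet
facet normal 0.328 -0.315 -0.891
outer loop
vertex -1.032 -2.633 -4.026
vertex -0.136 -4.168 -3.154
vertex -1.512 -3.618 -3.855
endloop
endfacet
facet normal -0.328 0.314 0.891
outer loop
vertex -1.785 -3.358 -3.116
vertex 0.072 -2.922 -2.585
vertex -1.304 -2.372 -3.286
endloop
endfacet
facet normal -0.433 -0.888 0.154
outer loop
vertex -0.408 -3.907 -2.414
vertex -1.785 -3.358 -3.116
vertex -0.136 -4.168 -3.154
endloop
endfacet
facet normal -0.329 0.315 0.891
outer loop
vertex -0.408 -3.907 -2.414
vertex 0.072 -2.922 -2.585
vertex -1.785 -3.358 -3.116
endloop
endfacet
facet normal 0.433 0.888 -0.154
outer loop
vertex -1.304 -2.372 -3.286
vertex 0.072 -2.922 -2.585
vertex -1.032 -2.633 -4.026
endloop
endfacet
facet normal 0.329 -0.314 -0.891
outer loop
vertex 0.345 -3.182 -3.324
vertex -0.136 -4.168 -3.154
vertex -1.032 -2.633 -4.026
endloop
endfacet
facet normal 0.432 0.889 -0.153
outer loop
vertex -1.032 -2.633 -4.026
vertex 0.072 -2.922 -2.585
vertex 0.345 -3.182 -3.324
endloop
endfacet
facet normal 0.840 -0.336 0.427
outer loop
vertex 0.345 -3.182 -3.324
vertex -0.408 -3.907 -2.414
vertex -0.136 -4.168 -3.154
endloop
endfacet
facet normal 0.840 -0.335 0.428
outer loop
vertex 0.072 -2.922 -2.585
vertex -0.408 -3.907 -2.414
vertex 0.345 -3.182 -3.324
endloop
endfacet
facet normal -0.811 -0.579 0.080
outer loop
vertex 3.833 1.825 2.68
vertex 2.836 3.27 3.033
vertex 3.57 1.995 1.243
endloop
endfacet
facet normal 0.556 -0.807 -0.197
outer loop
vertex 4.544 2.69 1.147
vertex 3.833 1.825 2.68
vertex 3.57 1.995 1.243
endloop
endfacet
facet normal -0.812 -0.579 0.079
outer loop
vertex 3.57 1.995 1.243
vertex 2.836 3.27 3.033
vertex 2.574 3.44 1.596
endloop
endfacet
facet normal -0.179 0.116 -0.977
outer loop
vertex 2.574 3.44 1.596
vertex 4.544 2.69 1.147
vertex 3.57 1.995 1.243
endloop
endfacet
facet normal 0.179 -0.115 0.977
outer loop
vertex 3.833 1.825 2.68
vertex 3.81 3.965 2.937
vertex 2.836 3.27 3.033
endloop
endfacet
facet normal 0.557 -0.807 -0.197
outer loop
vertex 4.806 2.52 2.584
vertex 3.833 1.825 2.68
vertex 4.544 2.69 1.147
endloop
endfacet
facet normal 0.179 -0.115 0.977
outer loop
vertex 4.806 2.52 2.584
vertex 3.81 3.965 2.937
vertex 3.833 1.825 2.68
endloop
endfacet
facet normal -0.557 0.807 0.197
outer loop
vertex 2.836 3.27 3.033
vertex 3.81 3.965 2.937
vertex 2.574 3.44 1.596
endloop
endfacet
facet normal -0.179 0.115 -0.977
outer loop
vertex 3.547 4.135 1.5
vertex 4.544 2.69 1.147
vertex 2.574 3.44 1.596
endloop
endfacet
facet normal -0.557 0.807 0.197
outer loop
vertex 2.574 3.44 1.596
vertex 3.81 3.965 2.937
vertex 3.547 4.135 1.5
endloop
endfacet
facet normal 0.811 0.579 -0.079
outer loop
vertex 3.547 4.135 1.5
vertex 4.806 2.52 2.584
vertex 4.544 2.69 1.147
endloop
endfacet
facet normal 0.811 0.579 -0.080
outer loop
vertex 3.81 3.965 2.937
vertex 4.806 2.52 2.584
vertex 3.547 4.135 1.5
endloop
endfacet
facet normal 0.542 -0.434 -0.719
outer loop
vertex 4.151 -3.458 1.774
vertex 3.817 -3.077 1.292
vertex 4.395 -2.991 1.676
endloop
endfacet
facet normal 0.485 -0.071 0.872
outer loop
vertex 4.151 -3.458 1.774
vertex 4.395 -2.991 1.676
vertex 2.823 -2.283 2.608
endloop
endfacet
facet normal 0.543 -0.434 -0.719
outer loop
vertex 4.395 -2.991 1.676
vertex 3.817 -3.077 1.292
vertex 4.3 -2.574 1.353
endloop
endfacet
facet normal 0.593 0.573 0.565
outer loop
vertex 4.395 -2.991 1.676
vertex 4.3 -2.574 1.353
vertex 2.823 -2.283 2.608
endloop
endfacet
facet normal 0.543 -0.434 -0.719
outer loop
vertex 4.3 -2.574 1.353
vertex 3.817 -3.077 1.292
vertex 3.922 -2.452 0.994
endloop
endfacet
facet normal 0.248 0.966 0.068
outer loop
vertex 4.3 -2.574 1.353
vertex 3.922 -2.452 0.994
vertex 2.823 -2.283 2.608
endloop
endfacet
facet normal 0.542 -0.434 -0.719
outer loop
vertex 3.922 -2.452 0.994
vertex 3.817 -3.077 1.292
vertex 3.482 -2.695 0.809
endloop
endfacet
facet normal -0.347 0.878 -0.328
outer loop
vertex 3.922 -2.452 0.994
vertex 3.482 -2.695 0.809
vertex 2.823 -2.283 2.608
endloop
endfacet
facet normal 0.542 -0.434 -0.719
outer loop
vertex 3.482 -2.695 0.809
vertex 3.817 -3.077 1.292
vertex 3.238 -3.162 0.907
endloop
endfacet
facet normal -0.846 0.360 -0.392
outer loop
vertex 3.482 -2.695 0.809
vertex 3.238 -3.162 0.907
vertex 2.823 -2.283 2.608
endloop
endfacet
facet normal 0.542 -0.434 -0.720
outer loop
vertex 3.238 -3.162 0.907
vertex 3.817 -3.077 1.292
vertex 3.333 -3.579 1.23
endloop
endfacet
facet normal -0.955 -0.284 -0.086
outer loop
vertex 3.238 -3.162 0.907
vertex 3.333 -3.579 1.23
vertex 2.823 -2.283 2.608
endloop
endfacet
facet normal 0.542 -0.433 -0.720
outer loop
vertex 3.333 -3.579 1.23
vertex 3.817 -3.077 1.292
vertex 3.712 -3.702 1.589
endloop
endfacet
facet normal -0.610 -0.677 0.412
outer loop
vertex 3.333 -3.579 1.23
vertex 3.712 -3.702 1.589
vertex 2.823 -2.283 2.608
endloop
endfacet
facet normal 0.544 -0.433 -0.719
outer loop
vertex 3.712 -3.702 1.589
vertex 3.817 -3.077 1.292
vertex 4.151 -3.458 1.774
endloop
endfacet
facet normal -0.013 -0.589 0.808
outer loop
vertex 3.712 -3.702 1.589
vertex 4.151 -3.458 1.774
vertex 2.823 -2.283 2.608
endloop
endfacet

endsolid


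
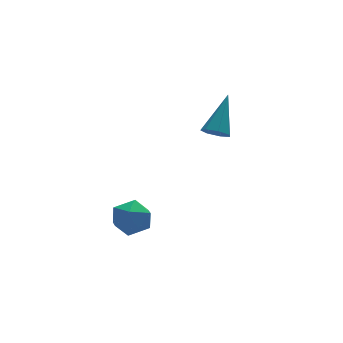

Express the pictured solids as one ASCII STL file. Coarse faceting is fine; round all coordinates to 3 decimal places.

solid 
facet normal -0.131 0.747 0.652
outer loop
vertex -2.463 -0.097 -2.871
vertex -3.166 -0.599 -2.437
vertex -2.25 -0.696 -2.142
endloop
endfacet
facet normal 0.546 0.719 0.431
outer loop
vertex -2.463 -0.097 -2.871
vertex -2.25 -0.696 -2.142
vertex -1.679 -0.662 -2.922
endloop
endfacet
facet normal 0.549 0.787 -0.280
outer loop
vertex -2.463 -0.097 -2.871
vertex -1.679 -0.662 -2.922
vertex -2.243 -0.545 -3.7
endloop
endfacet
facet normal -0.126 0.858 -0.497
outer loop
vertex -2.463 -0.097 -2.871
vertex -2.243 -0.545 -3.7
vertex -3.162 -0.506 -3.4
endloop
endfacet
facet normal -0.547 0.834 0.078
outer loop
vertex -2.463 -0.097 -2.871
vertex -3.162 -0.506 -3.4
vertex -3.166 -0.599 -2.437
endloop
endfacet
facet normal 0.803 0.072 0.591
outer loop
vertex -1.679 -0.662 -2.922
vertex -2.25 -0.696 -2.142
vertex -1.898 -1.514 -2.52
endloop
endfacet
facet normal -0.293 0.118 0.949
outer loop
vertex -2.25 -0.696 -2.142
vertex -3.166 -0.599 -2.437
vertex -2.817 -1.475 -2.22
endloop
endfacet
facet normal -0.966 0.258 0.021
outer loop
vertex -3.166 -0.599 -2.437
vertex -3.162 -0.506 -3.4
vertex -3.381 -1.358 -2.998
endloop
endfacet
facet normal -0.285 0.298 -0.911
outer loop
vertex -3.162 -0.506 -3.4
vertex -2.243 -0.545 -3.7
vertex -2.81 -1.324 -3.778
endloop
endfacet
facet normal 0.809 0.184 -0.559
outer loop
vertex -2.243 -0.545 -3.7
vertex -1.679 -0.662 -2.922
vertex -1.894 -1.421 -3.483
endloop
endfacet
facet normal 0.126 -0.858 0.497
outer loop
vertex -2.597 -1.923 -3.049
vertex -1.898 -1.514 -2.52
vertex -2.817 -1.475 -2.22
endloop
endfacet
facet normal -0.549 -0.787 0.280
outer loop
vertex -2.597 -1.923 -3.049
vertex -2.817 -1.475 -2.22
vertex -3.381 -1.358 -2.998
endloop
endfacet
facet normal -0.546 -0.719 -0.431
outer loop
vertex -2.597 -1.923 -3.049
vertex -3.381 -1.358 -2.998
vertex -2.81 -1.324 -3.778
endloop
endfacet
facet normal 0.131 -0.747 -0.652
outer loop
vertex -2.597 -1.923 -3.049
vertex -2.81 -1.324 -3.778
vertex -1.894 -1.421 -3.483
endloop
endfacet
facet normal 0.547 -0.834 -0.078
outer loop
vertex -2.597 -1.923 -3.049
vertex -1.894 -1.421 -3.483
vertex -1.898 -1.514 -2.52
endloop
endfacet
facet normal 0.285 -0.298 0.911
outer loop
vertex -2.817 -1.475 -2.22
vertex -1.898 -1.514 -2.52
vertex -2.25 -0.696 -2.142
endloop
endfacet
facet normal -0.809 -0.184 0.559
outer loop
vertex -3.381 -1.358 -2.998
vertex -2.817 -1.475 -2.22
vertex -3.166 -0.599 -2.437
endloop
endfacet
facet normal -0.803 -0.072 -0.591
outer loop
vertex -2.81 -1.324 -3.778
vertex -3.381 -1.358 -2.998
vertex -3.162 -0.506 -3.4
endloop
endfacet
facet normal 0.293 -0.118 -0.949
outer loop
vertex -1.894 -1.421 -3.483
vertex -2.81 -1.324 -3.778
vertex -2.243 -0.545 -3.7
endloop
endfacet
facet normal 0.966 -0.258 -0.021
outer loop
vertex -1.898 -1.514 -2.52
vertex -1.894 -1.421 -3.483
vertex -1.679 -0.662 -2.922
endloop
endfacet
facet normal -0.476 -0.506 -0.719
outer loop
vertex 2.952 2.645 -1.46
vertex 2.598 2.307 -0.988
vertex 2.442 2.892 -1.296
endloop
endfacet
facet normal 0.283 0.863 -0.419
outer loop
vertex 2.952 2.645 -1.46
vertex 2.442 2.892 -1.296
vertex 3.642 3.413 0.588
endloop
endfacet
facet normal -0.477 -0.506 -0.719
outer loop
vertex 2.442 2.892 -1.296
vertex 2.598 2.307 -0.988
vertex 2.05 2.699 -0.9
endloop
endfacet
facet normal -0.425 0.905 0.020
outer loop
vertex 2.442 2.892 -1.296
vertex 2.05 2.699 -0.9
vertex 3.642 3.413 0.588
endloop
endfacet
facet normal -0.477 -0.505 -0.719
outer loop
vertex 2.05 2.699 -0.9
vertex 2.598 2.307 -0.988
vertex 2.07 2.21 -0.57
endloop
endfacet
facet normal -0.718 0.369 0.591
outer loop
vertex 2.05 2.699 -0.9
vertex 2.07 2.21 -0.57
vertex 3.642 3.413 0.588
endloop
endfacet
facet normal -0.476 -0.506 -0.719
outer loop
vertex 2.07 2.21 -0.57
vertex 2.598 2.307 -0.988
vertex 2.489 1.794 -0.555
endloop
endfacet
facet normal -0.372 -0.344 0.862
outer loop
vertex 2.07 2.21 -0.57
vertex 2.489 1.794 -0.555
vertex 3.642 3.413 0.588
endloop
endfacet
facet normal -0.477 -0.505 -0.719
outer loop
vertex 2.489 1.794 -0.555
vertex 2.598 2.307 -0.988
vertex 2.989 1.764 -0.866
endloop
endfacet
facet normal 0.350 -0.694 0.630
outer loop
vertex 2.489 1.794 -0.555
vertex 2.989 1.764 -0.866
vertex 3.642 3.413 0.588
endloop
endfacet
facet normal -0.476 -0.504 -0.721
outer loop
vertex 2.989 1.764 -0.866
vertex 2.598 2.307 -0.988
vertex 3.196 2.143 -1.268
endloop
endfacet
facet normal 0.905 -0.420 0.070
outer loop
vertex 2.989 1.764 -0.866
vertex 3.196 2.143 -1.268
vertex 3.642 3.413 0.588
endloop
endfacet
facet normal -0.476 -0.506 -0.719
outer loop
vertex 3.196 2.143 -1.268
vertex 2.598 2.307 -0.988
vertex 2.952 2.645 -1.46
endloop
endfacet
facet normal 0.876 0.274 -0.398
outer loop
vertex 3.196 2.143 -1.268
vertex 2.952 2.645 -1.46
vertex 3.642 3.413 0.588
endloop
endfacet

endsolid


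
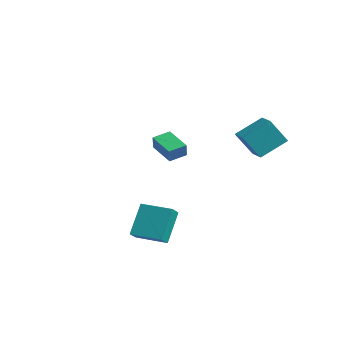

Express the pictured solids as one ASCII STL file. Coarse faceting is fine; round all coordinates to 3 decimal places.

solid 
facet normal -0.820 -0.568 0.068
outer loop
vertex 1.983 -3.818 -2.375
vertex 1.43 -3.091 -2.97
vertex 2.562 -4.874 -4.203
endloop
endfacet
facet normal 0.508 -0.666 0.546
outer loop
vertex 4.07 -3.829 -4.33
vertex 1.983 -3.818 -2.375
vertex 2.562 -4.874 -4.203
endloop
endfacet
facet normal -0.820 -0.569 0.070
outer loop
vertex 2.562 -4.874 -4.203
vertex 1.43 -3.091 -2.97
vertex 2.008 -4.148 -4.798
endloop
endfacet
facet normal 0.264 -0.483 -0.835
outer loop
vertex 2.008 -4.148 -4.798
vertex 4.07 -3.829 -4.33
vertex 2.562 -4.874 -4.203
endloop
endfacet
facet normal -0.264 0.483 0.835
outer loop
vertex 1.983 -3.818 -2.375
vertex 2.938 -2.046 -3.097
vertex 1.43 -3.091 -2.97
endloop
endfacet
facet normal 0.508 -0.666 0.546
outer loop
vertex 3.492 -2.772 -2.502
vertex 1.983 -3.818 -2.375
vertex 4.07 -3.829 -4.33
endloop
endfacet
facet normal -0.264 0.483 0.835
outer loop
vertex 3.492 -2.772 -2.502
vertex 2.938 -2.046 -3.097
vertex 1.983 -3.818 -2.375
endloop
endfacet
facet normal -0.508 0.666 -0.546
outer loop
vertex 1.43 -3.091 -2.97
vertex 2.938 -2.046 -3.097
vertex 2.008 -4.148 -4.798
endloop
endfacet
facet normal 0.264 -0.483 -0.835
outer loop
vertex 3.517 -3.102 -4.925
vertex 4.07 -3.829 -4.33
vertex 2.008 -4.148 -4.798
endloop
endfacet
facet normal -0.508 0.666 -0.546
outer loop
vertex 2.008 -4.148 -4.798
vertex 2.938 -2.046 -3.097
vertex 3.517 -3.102 -4.925
endloop
endfacet
facet normal 0.820 0.568 -0.069
outer loop
vertex 3.517 -3.102 -4.925
vertex 3.492 -2.772 -2.502
vertex 4.07 -3.829 -4.33
endloop
endfacet
facet normal 0.820 0.569 -0.069
outer loop
vertex 2.938 -2.046 -3.097
vertex 3.492 -2.772 -2.502
vertex 3.517 -3.102 -4.925
endloop
endfacet
facet normal -0.932 -0.034 0.362
outer loop
vertex -4.172 0.824 -0.088
vertex -4.097 1.952 0.212
vertex -4.533 1.088 -0.993
endloop
endfacet
facet normal -0.064 -0.965 -0.256
outer loop
vertex -2.883 1.148 -1.632
vertex -4.172 0.824 -0.088
vertex -4.533 1.088 -0.993
endloop
endfacet
facet normal -0.932 -0.033 0.361
outer loop
vertex -4.533 1.088 -0.993
vertex -4.097 1.952 0.212
vertex -4.457 2.217 -0.694
endloop
endfacet
facet normal -0.357 0.262 -0.897
outer loop
vertex -4.457 2.217 -0.694
vertex -2.883 1.148 -1.632
vertex -4.533 1.088 -0.993
endloop
endfacet
facet normal 0.357 -0.262 0.897
outer loop
vertex -4.172 0.824 -0.088
vertex -2.447 2.012 -0.427
vertex -4.097 1.952 0.212
endloop
endfacet
facet normal -0.065 -0.964 -0.256
outer loop
vertex -2.523 0.883 -0.726
vertex -4.172 0.824 -0.088
vertex -2.883 1.148 -1.632
endloop
endfacet
facet normal 0.356 -0.262 0.897
outer loop
vertex -2.523 0.883 -0.726
vertex -2.447 2.012 -0.427
vertex -4.172 0.824 -0.088
endloop
endfacet
facet normal 0.064 0.964 0.257
outer loop
vertex -4.097 1.952 0.212
vertex -2.447 2.012 -0.427
vertex -4.457 2.217 -0.694
endloop
endfacet
facet normal -0.356 0.262 -0.897
outer loop
vertex -2.808 2.276 -1.332
vertex -2.883 1.148 -1.632
vertex -4.457 2.217 -0.694
endloop
endfacet
facet normal 0.064 0.965 0.256
outer loop
vertex -4.457 2.217 -0.694
vertex -2.447 2.012 -0.427
vertex -2.808 2.276 -1.332
endloop
endfacet
facet normal 0.932 0.034 -0.360
outer loop
vertex -2.808 2.276 -1.332
vertex -2.523 0.883 -0.726
vertex -2.883 1.148 -1.632
endloop
endfacet
facet normal 0.932 0.033 -0.362
outer loop
vertex -2.447 2.012 -0.427
vertex -2.523 0.883 -0.726
vertex -2.808 2.276 -1.332
endloop
endfacet
facet normal -0.960 0.261 -0.101
outer loop
vertex 3.113 3.279 2.995
vertex 3.516 4.184 1.492
vertex 2.794 1.705 1.961
endloop
endfacet
facet normal -0.224 -0.503 0.835
outer loop
vertex 4.004 1.376 2.088
vertex 3.113 3.279 2.995
vertex 2.794 1.705 1.961
endloop
endfacet
facet normal -0.960 0.261 -0.101
outer loop
vertex 2.794 1.705 1.961
vertex 3.516 4.184 1.492
vertex 3.197 2.609 0.458
endloop
endfacet
facet normal -0.167 -0.824 -0.541
outer loop
vertex 3.197 2.609 0.458
vertex 4.004 1.376 2.088
vertex 2.794 1.705 1.961
endloop
endfacet
facet normal 0.167 0.824 0.541
outer loop
vertex 3.113 3.279 2.995
vertex 4.726 3.855 1.619
vertex 3.516 4.184 1.492
endloop
endfacet
facet normal -0.224 -0.503 0.835
outer loop
vertex 4.323 2.951 3.122
vertex 3.113 3.279 2.995
vertex 4.004 1.376 2.088
endloop
endfacet
facet normal 0.167 0.825 0.541
outer loop
vertex 4.323 2.951 3.122
vertex 4.726 3.855 1.619
vertex 3.113 3.279 2.995
endloop
endfacet
facet normal 0.224 0.503 -0.835
outer loop
vertex 3.516 4.184 1.492
vertex 4.726 3.855 1.619
vertex 3.197 2.609 0.458
endloop
endfacet
facet normal -0.167 -0.824 -0.541
outer loop
vertex 4.407 2.281 0.585
vertex 4.004 1.376 2.088
vertex 3.197 2.609 0.458
endloop
endfacet
facet normal 0.224 0.503 -0.835
outer loop
vertex 3.197 2.609 0.458
vertex 4.726 3.855 1.619
vertex 4.407 2.281 0.585
endloop
endfacet
facet normal 0.960 -0.261 0.101
outer loop
vertex 4.407 2.281 0.585
vertex 4.323 2.951 3.122
vertex 4.004 1.376 2.088
endloop
endfacet
facet normal 0.960 -0.261 0.101
outer loop
vertex 4.726 3.855 1.619
vertex 4.323 2.951 3.122
vertex 4.407 2.281 0.585
endloop
endfacet

endsolid


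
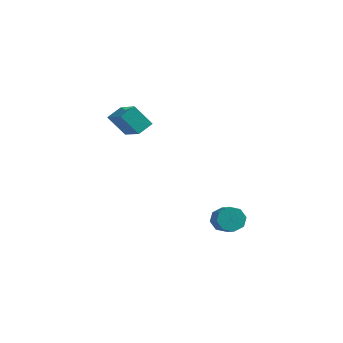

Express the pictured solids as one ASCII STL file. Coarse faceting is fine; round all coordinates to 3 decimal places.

solid 
facet normal -0.593 -0.207 0.778
outer loop
vertex -3.176 2.109 3.781
vertex -2.859 2.99 4.257
vertex -4.713 3.146 2.884
endloop
endfacet
facet normal -0.302 -0.839 -0.453
outer loop
vertex -3.781 3.47 1.663
vertex -3.176 2.109 3.781
vertex -4.713 3.146 2.884
endloop
endfacet
facet normal -0.593 -0.207 0.778
outer loop
vertex -4.713 3.146 2.884
vertex -2.859 2.99 4.257
vertex -4.396 4.027 3.36
endloop
endfacet
facet normal -0.746 0.504 -0.436
outer loop
vertex -4.396 4.027 3.36
vertex -3.781 3.47 1.663
vertex -4.713 3.146 2.884
endloop
endfacet
facet normal 0.746 -0.504 0.436
outer loop
vertex -3.176 2.109 3.781
vertex -1.927 3.314 3.036
vertex -2.859 2.99 4.257
endloop
endfacet
facet normal -0.302 -0.839 -0.453
outer loop
vertex -2.244 2.433 2.56
vertex -3.176 2.109 3.781
vertex -3.781 3.47 1.663
endloop
endfacet
facet normal 0.746 -0.504 0.436
outer loop
vertex -2.244 2.433 2.56
vertex -1.927 3.314 3.036
vertex -3.176 2.109 3.781
endloop
endfacet
facet normal 0.302 0.839 0.453
outer loop
vertex -2.859 2.99 4.257
vertex -1.927 3.314 3.036
vertex -4.396 4.027 3.36
endloop
endfacet
facet normal -0.746 0.504 -0.436
outer loop
vertex -3.464 4.351 2.139
vertex -3.781 3.47 1.663
vertex -4.396 4.027 3.36
endloop
endfacet
facet normal 0.302 0.839 0.453
outer loop
vertex -4.396 4.027 3.36
vertex -1.927 3.314 3.036
vertex -3.464 4.351 2.139
endloop
endfacet
facet normal 0.593 0.207 -0.778
outer loop
vertex -3.464 4.351 2.139
vertex -2.244 2.433 2.56
vertex -3.781 3.47 1.663
endloop
endfacet
facet normal 0.593 0.207 -0.778
outer loop
vertex -1.927 3.314 3.036
vertex -2.244 2.433 2.56
vertex -3.464 4.351 2.139
endloop
endfacet
facet normal -0.634 0.583 -0.508
outer loop
vertex 3.326 3.557 -2.848
vertex 2.773 2.952 -2.852
vertex 2.945 3.577 -2.35
endloop
endfacet
facet normal 0.479 0.812 0.334
outer loop
vertex 3.326 3.557 -2.848
vertex 2.945 3.577 -2.35
vertex 4.2 2.753 -2.144
endloop
endfacet
facet normal 0.479 0.812 0.334
outer loop
vertex 4.2 2.753 -2.144
vertex 2.945 3.577 -2.35
vertex 3.818 2.774 -1.647
endloop
endfacet
facet normal 0.633 -0.582 0.511
outer loop
vertex 4.2 2.753 -2.144
vertex 3.818 2.774 -1.647
vertex 3.647 2.148 -2.148
endloop
endfacet
facet normal -0.633 0.583 -0.509
outer loop
vertex 2.945 3.577 -2.35
vertex 2.773 2.952 -2.852
vertex 2.462 3.231 -2.146
endloop
endfacet
facet normal -0.092 0.598 0.797
outer loop
vertex 2.945 3.577 -2.35
vertex 2.462 3.231 -2.146
vertex 3.818 2.774 -1.647
endloop
endfacet
facet normal -0.092 0.598 0.797
outer loop
vertex 3.818 2.774 -1.647
vertex 2.462 3.231 -2.146
vertex 3.336 2.428 -1.443
endloop
endfacet
facet normal 0.633 -0.582 0.510
outer loop
vertex 3.818 2.774 -1.647
vertex 3.336 2.428 -1.443
vertex 3.647 2.148 -2.148
endloop
endfacet
facet normal -0.633 0.583 -0.509
outer loop
vertex 2.462 3.231 -2.146
vertex 2.773 2.952 -2.852
vertex 2.162 2.722 -2.356
endloop
endfacet
facet normal -0.609 0.032 0.793
outer loop
vertex 2.462 3.231 -2.146
vertex 2.162 2.722 -2.356
vertex 3.336 2.428 -1.443
endloop
endfacet
facet normal -0.608 0.033 0.793
outer loop
vertex 3.336 2.428 -1.443
vertex 2.162 2.722 -2.356
vertex 3.036 1.918 -1.652
endloop
endfacet
facet normal 0.633 -0.582 0.510
outer loop
vertex 3.336 2.428 -1.443
vertex 3.036 1.918 -1.652
vertex 3.647 2.148 -2.148
endloop
endfacet
facet normal -0.633 0.582 -0.510
outer loop
vertex 2.162 2.722 -2.356
vertex 2.773 2.952 -2.852
vertex 2.22 2.347 -2.856
endloop
endfacet
facet normal -0.769 -0.551 0.324
outer loop
vertex 2.162 2.722 -2.356
vertex 2.22 2.347 -2.856
vertex 3.036 1.918 -1.652
endloop
endfacet
facet normal -0.769 -0.551 0.324
outer loop
vertex 3.036 1.918 -1.652
vertex 2.22 2.347 -2.856
vertex 3.094 1.543 -2.152
endloop
endfacet
facet normal 0.633 -0.582 0.510
outer loop
vertex 3.036 1.918 -1.652
vertex 3.094 1.543 -2.152
vertex 3.647 2.148 -2.148
endloop
endfacet
facet normal -0.633 0.582 -0.511
outer loop
vertex 2.22 2.347 -2.856
vertex 2.773 2.952 -2.852
vertex 2.602 2.326 -3.353
endloop
endfacet
facet normal -0.479 -0.812 -0.334
outer loop
vertex 2.22 2.347 -2.856
vertex 2.602 2.326 -3.353
vertex 3.094 1.543 -2.152
endloop
endfacet
facet normal -0.479 -0.812 -0.334
outer loop
vertex 3.094 1.543 -2.152
vertex 2.602 2.326 -3.353
vertex 3.475 1.523 -2.65
endloop
endfacet
facet normal 0.634 -0.583 0.508
outer loop
vertex 3.094 1.543 -2.152
vertex 3.475 1.523 -2.65
vertex 3.647 2.148 -2.148
endloop
endfacet
facet normal -0.633 0.582 -0.510
outer loop
vertex 2.602 2.326 -3.353
vertex 2.773 2.952 -2.852
vertex 3.084 2.672 -3.557
endloop
endfacet
facet normal 0.092 -0.598 -0.797
outer loop
vertex 2.602 2.326 -3.353
vertex 3.084 2.672 -3.557
vertex 3.475 1.523 -2.65
endloop
endfacet
facet normal 0.092 -0.598 -0.797
outer loop
vertex 3.475 1.523 -2.65
vertex 3.084 2.672 -3.557
vertex 3.958 1.869 -2.854
endloop
endfacet
facet normal 0.633 -0.583 0.509
outer loop
vertex 3.475 1.523 -2.65
vertex 3.958 1.869 -2.854
vertex 3.647 2.148 -2.148
endloop
endfacet
facet normal -0.633 0.582 -0.510
outer loop
vertex 3.084 2.672 -3.557
vertex 2.773 2.952 -2.852
vertex 3.384 3.182 -3.348
endloop
endfacet
facet normal 0.608 -0.033 -0.793
outer loop
vertex 3.084 2.672 -3.557
vertex 3.384 3.182 -3.348
vertex 3.958 1.869 -2.854
endloop
endfacet
facet normal 0.609 -0.032 -0.793
outer loop
vertex 3.958 1.869 -2.854
vertex 3.384 3.182 -3.348
vertex 4.258 2.378 -2.644
endloop
endfacet
facet normal 0.633 -0.583 0.509
outer loop
vertex 3.958 1.869 -2.854
vertex 4.258 2.378 -2.644
vertex 3.647 2.148 -2.148
endloop
endfacet
facet normal -0.633 0.582 -0.510
outer loop
vertex 3.384 3.182 -3.348
vertex 2.773 2.952 -2.852
vertex 3.326 3.557 -2.848
endloop
endfacet
facet normal 0.769 0.551 -0.324
outer loop
vertex 3.384 3.182 -3.348
vertex 3.326 3.557 -2.848
vertex 4.258 2.378 -2.644
endloop
endfacet
facet normal 0.769 0.551 -0.324
outer loop
vertex 4.258 2.378 -2.644
vertex 3.326 3.557 -2.848
vertex 4.2 2.753 -2.144
endloop
endfacet
facet normal 0.633 -0.582 0.510
outer loop
vertex 4.258 2.378 -2.644
vertex 4.2 2.753 -2.144
vertex 3.647 2.148 -2.148
endloop
endfacet

endsolid


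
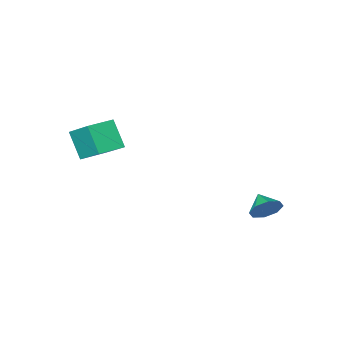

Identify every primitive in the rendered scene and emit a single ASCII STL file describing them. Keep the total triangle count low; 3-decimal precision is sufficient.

solid 
facet normal -0.998 -0.046 -0.030
outer loop
vertex 1.152 -4.113 2.697
vertex 1.045 -2.539 3.842
vertex 1.147 -3.108 1.314
endloop
endfacet
facet normal 0.055 -0.808 -0.587
outer loop
vertex 2.595 -3.041 1.358
vertex 1.152 -4.113 2.697
vertex 1.147 -3.108 1.314
endloop
endfacet
facet normal -0.998 -0.046 -0.030
outer loop
vertex 1.147 -3.108 1.314
vertex 1.045 -2.539 3.842
vertex 1.04 -1.533 2.459
endloop
endfacet
facet normal -0.003 0.588 -0.809
outer loop
vertex 1.04 -1.533 2.459
vertex 2.595 -3.041 1.358
vertex 1.147 -3.108 1.314
endloop
endfacet
facet normal 0.003 -0.588 0.809
outer loop
vertex 1.152 -4.113 2.697
vertex 2.493 -2.472 3.886
vertex 1.045 -2.539 3.842
endloop
endfacet
facet normal 0.055 -0.807 -0.587
outer loop
vertex 2.6 -4.047 2.741
vertex 1.152 -4.113 2.697
vertex 2.595 -3.041 1.358
endloop
endfacet
facet normal 0.002 -0.588 0.809
outer loop
vertex 2.6 -4.047 2.741
vertex 2.493 -2.472 3.886
vertex 1.152 -4.113 2.697
endloop
endfacet
facet normal -0.055 0.807 0.587
outer loop
vertex 1.045 -2.539 3.842
vertex 2.493 -2.472 3.886
vertex 1.04 -1.533 2.459
endloop
endfacet
facet normal -0.002 0.588 -0.809
outer loop
vertex 2.488 -1.467 2.503
vertex 2.595 -3.041 1.358
vertex 1.04 -1.533 2.459
endloop
endfacet
facet normal -0.055 0.808 0.587
outer loop
vertex 1.04 -1.533 2.459
vertex 2.493 -2.472 3.886
vertex 2.488 -1.467 2.503
endloop
endfacet
facet normal 0.998 0.046 0.030
outer loop
vertex 2.488 -1.467 2.503
vertex 2.6 -4.047 2.741
vertex 2.595 -3.041 1.358
endloop
endfacet
facet normal 0.998 0.046 0.030
outer loop
vertex 2.493 -2.472 3.886
vertex 2.6 -4.047 2.741
vertex 2.488 -1.467 2.503
endloop
endfacet
facet normal 0.193 0.887 -0.419
outer loop
vertex -3.15 3.001 -1.437
vertex -3.633 3.388 -0.84
vertex -2.803 3.176 -0.906
endloop
endfacet
facet normal 0.557 -0.825 -0.092
outer loop
vertex -3.15 3.001 -1.437
vertex -2.803 3.176 -0.906
vertex -3.847 2.412 -0.38
endloop
endfacet
facet normal 0.194 0.888 -0.417
outer loop
vertex -2.803 3.176 -0.906
vertex -3.633 3.388 -0.84
vertex -2.942 3.474 -0.336
endloop
endfacet
facet normal 0.663 -0.585 0.467
outer loop
vertex -2.803 3.176 -0.906
vertex -2.942 3.474 -0.336
vertex -3.847 2.412 -0.38
endloop
endfacet
facet normal 0.195 0.887 -0.419
outer loop
vertex -2.942 3.474 -0.336
vertex -3.633 3.388 -0.84
vertex -3.486 3.723 -0.062
endloop
endfacet
facet normal 0.314 -0.305 0.899
outer loop
vertex -2.942 3.474 -0.336
vertex -3.486 3.723 -0.062
vertex -3.847 2.412 -0.38
endloop
endfacet
facet normal 0.193 0.887 -0.419
outer loop
vertex -3.486 3.723 -0.062
vertex -3.633 3.388 -0.84
vertex -4.117 3.775 -0.243
endloop
endfacet
facet normal -0.284 -0.151 0.947
outer loop
vertex -3.486 3.723 -0.062
vertex -4.117 3.775 -0.243
vertex -3.847 2.412 -0.38
endloop
endfacet
facet normal 0.194 0.888 -0.418
outer loop
vertex -4.117 3.775 -0.243
vertex -3.633 3.388 -0.84
vertex -4.464 3.601 -0.774
endloop
endfacet
facet normal -0.784 -0.214 0.583
outer loop
vertex -4.117 3.775 -0.243
vertex -4.464 3.601 -0.774
vertex -3.847 2.412 -0.38
endloop
endfacet
facet normal 0.194 0.887 -0.418
outer loop
vertex -4.464 3.601 -0.774
vertex -3.633 3.388 -0.84
vertex -4.325 3.302 -1.344
endloop
endfacet
facet normal -0.890 -0.455 0.022
outer loop
vertex -4.464 3.601 -0.774
vertex -4.325 3.302 -1.344
vertex -3.847 2.412 -0.38
endloop
endfacet
facet normal 0.195 0.887 -0.419
outer loop
vertex -4.325 3.302 -1.344
vertex -3.633 3.388 -0.84
vertex -3.78 3.053 -1.618
endloop
endfacet
facet normal -0.541 -0.734 -0.410
outer loop
vertex -4.325 3.302 -1.344
vertex -3.78 3.053 -1.618
vertex -3.847 2.412 -0.38
endloop
endfacet
facet normal 0.194 0.887 -0.419
outer loop
vertex -3.78 3.053 -1.618
vertex -3.633 3.388 -0.84
vertex -3.15 3.001 -1.437
endloop
endfacet
facet normal 0.058 -0.888 -0.457
outer loop
vertex -3.78 3.053 -1.618
vertex -3.15 3.001 -1.437
vertex -3.847 2.412 -0.38
endloop
endfacet

endsolid


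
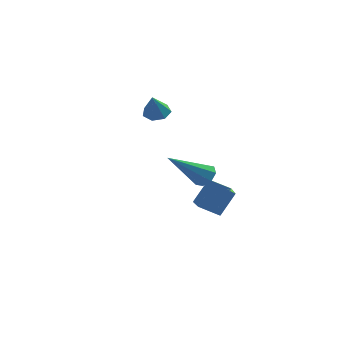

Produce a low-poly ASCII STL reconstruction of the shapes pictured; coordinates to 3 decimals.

solid 
facet normal -0.011 0.558 -0.830
outer loop
vertex -3.202 1.731 2.691
vertex -3.637 2.072 2.926
vertex -3.043 2.143 2.966
endloop
endfacet
facet normal 0.872 -0.456 0.180
outer loop
vertex -3.202 1.731 2.691
vertex -3.043 2.143 2.966
vertex -3.623 1.408 3.914
endloop
endfacet
facet normal -0.011 0.556 -0.831
outer loop
vertex -3.043 2.143 2.966
vertex -3.637 2.072 2.926
vertex -3.33 2.502 3.21
endloop
endfacet
facet normal 0.764 0.192 0.616
outer loop
vertex -3.043 2.143 2.966
vertex -3.33 2.502 3.21
vertex -3.623 1.408 3.914
endloop
endfacet
facet normal -0.013 0.558 -0.830
outer loop
vertex -3.33 2.502 3.21
vertex -3.637 2.072 2.926
vertex -3.849 2.536 3.241
endloop
endfacet
facet normal 0.085 0.523 0.848
outer loop
vertex -3.33 2.502 3.21
vertex -3.849 2.536 3.241
vertex -3.623 1.408 3.914
endloop
endfacet
facet normal -0.011 0.558 -0.830
outer loop
vertex -3.849 2.536 3.241
vertex -3.637 2.072 2.926
vertex -4.208 2.221 3.034
endloop
endfacet
facet normal -0.655 0.286 0.700
outer loop
vertex -3.849 2.536 3.241
vertex -4.208 2.221 3.034
vertex -3.623 1.408 3.914
endloop
endfacet
facet normal -0.012 0.557 -0.831
outer loop
vertex -4.208 2.221 3.034
vertex -3.637 2.072 2.926
vertex -4.137 1.793 2.746
endloop
endfacet
facet normal -0.897 -0.339 0.283
outer loop
vertex -4.208 2.221 3.034
vertex -4.137 1.793 2.746
vertex -3.623 1.408 3.914
endloop
endfacet
facet normal -0.012 0.557 -0.830
outer loop
vertex -4.137 1.793 2.746
vertex -3.637 2.072 2.926
vertex -3.689 1.575 2.593
endloop
endfacet
facet normal -0.460 -0.883 -0.089
outer loop
vertex -4.137 1.793 2.746
vertex -3.689 1.575 2.593
vertex -3.623 1.408 3.914
endloop
endfacet
facet normal -0.012 0.557 -0.830
outer loop
vertex -3.689 1.575 2.593
vertex -3.637 2.072 2.926
vertex -3.202 1.731 2.691
endloop
endfacet
facet normal 0.327 -0.935 -0.135
outer loop
vertex -3.689 1.575 2.593
vertex -3.202 1.731 2.691
vertex -3.623 1.408 3.914
endloop
endfacet
facet normal 0.540 0.594 -0.596
outer loop
vertex -0.022 -2.583 1.841
vertex -0.329 -2.744 1.402
vertex -0.364 -2.333 1.78
endloop
endfacet
facet normal 0.123 0.390 0.912
outer loop
vertex -0.022 -2.583 1.841
vertex -0.364 -2.333 1.78
vertex -1.431 -3.956 2.618
endloop
endfacet
facet normal 0.540 0.594 -0.596
outer loop
vertex -0.364 -2.333 1.78
vertex -0.329 -2.744 1.402
vertex -0.686 -2.323 1.498
endloop
endfacet
facet normal -0.499 0.633 0.592
outer loop
vertex -0.364 -2.333 1.78
vertex -0.686 -2.323 1.498
vertex -1.431 -3.956 2.618
endloop
endfacet
facet normal 0.540 0.594 -0.597
outer loop
vertex -0.686 -2.323 1.498
vertex -0.329 -2.744 1.402
vertex -0.799 -2.561 1.159
endloop
endfacet
facet normal -0.908 0.420 0.008
outer loop
vertex -0.686 -2.323 1.498
vertex -0.799 -2.561 1.159
vertex -1.431 -3.956 2.618
endloop
endfacet
facet normal 0.540 0.594 -0.597
outer loop
vertex -0.799 -2.561 1.159
vertex -0.329 -2.744 1.402
vertex -0.637 -2.905 0.963
endloop
endfacet
facet normal -0.861 -0.125 -0.493
outer loop
vertex -0.799 -2.561 1.159
vertex -0.637 -2.905 0.963
vertex -1.431 -3.956 2.618
endloop
endfacet
facet normal 0.539 0.594 -0.596
outer loop
vertex -0.637 -2.905 0.963
vertex -0.329 -2.744 1.402
vertex -0.294 -3.155 1.024
endloop
endfacet
facet normal -0.387 -0.683 -0.619
outer loop
vertex -0.637 -2.905 0.963
vertex -0.294 -3.155 1.024
vertex -1.431 -3.956 2.618
endloop
endfacet
facet normal 0.539 0.595 -0.597
outer loop
vertex -0.294 -3.155 1.024
vertex -0.329 -2.744 1.402
vertex 0.028 -3.164 1.306
endloop
endfacet
facet normal 0.235 -0.925 -0.298
outer loop
vertex -0.294 -3.155 1.024
vertex 0.028 -3.164 1.306
vertex -1.431 -3.956 2.618
endloop
endfacet
facet normal 0.540 0.595 -0.596
outer loop
vertex 0.028 -3.164 1.306
vertex -0.329 -2.744 1.402
vertex 0.141 -2.927 1.645
endloop
endfacet
facet normal 0.642 -0.712 0.284
outer loop
vertex 0.028 -3.164 1.306
vertex 0.141 -2.927 1.645
vertex -1.431 -3.956 2.618
endloop
endfacet
facet normal 0.540 0.595 -0.596
outer loop
vertex 0.141 -2.927 1.645
vertex -0.329 -2.744 1.402
vertex -0.022 -2.583 1.841
endloop
endfacet
facet normal 0.595 -0.166 0.786
outer loop
vertex 0.141 -2.927 1.645
vertex -0.022 -2.583 1.841
vertex -1.431 -3.956 2.618
endloop
endfacet
facet normal -0.352 -0.497 -0.793
outer loop
vertex -1.319 -0.818 -0.772
vertex -1.501 0.607 -1.584
vertex -0.39 -0.903 -1.131
endloop
endfacet
facet normal 0.111 -0.864 0.492
outer loop
vertex 0.061 -0.267 -0.116
vertex -1.319 -0.818 -0.772
vertex -0.39 -0.903 -1.131
endloop
endfacet
facet normal -0.352 -0.497 -0.793
outer loop
vertex -0.39 -0.903 -1.131
vertex -1.501 0.607 -1.584
vertex -0.572 0.522 -1.943
endloop
endfacet
facet normal 0.929 -0.086 -0.359
outer loop
vertex -0.572 0.522 -1.943
vertex 0.061 -0.267 -0.116
vertex -0.39 -0.903 -1.131
endloop
endfacet
facet normal -0.929 0.086 0.359
outer loop
vertex -1.319 -0.818 -0.772
vertex -1.05 1.243 -0.569
vertex -1.501 0.607 -1.584
endloop
endfacet
facet normal 0.111 -0.864 0.492
outer loop
vertex -0.868 -0.182 0.243
vertex -1.319 -0.818 -0.772
vertex 0.061 -0.267 -0.116
endloop
endfacet
facet normal -0.929 0.086 0.359
outer loop
vertex -0.868 -0.182 0.243
vertex -1.05 1.243 -0.569
vertex -1.319 -0.818 -0.772
endloop
endfacet
facet normal -0.111 0.864 -0.492
outer loop
vertex -1.501 0.607 -1.584
vertex -1.05 1.243 -0.569
vertex -0.572 0.522 -1.943
endloop
endfacet
facet normal 0.929 -0.086 -0.359
outer loop
vertex -0.121 1.158 -0.928
vertex 0.061 -0.267 -0.116
vertex -0.572 0.522 -1.943
endloop
endfacet
facet normal -0.111 0.864 -0.492
outer loop
vertex -0.572 0.522 -1.943
vertex -1.05 1.243 -0.569
vertex -0.121 1.158 -0.928
endloop
endfacet
facet normal 0.352 0.497 0.793
outer loop
vertex -0.121 1.158 -0.928
vertex -0.868 -0.182 0.243
vertex 0.061 -0.267 -0.116
endloop
endfacet
facet normal 0.352 0.497 0.793
outer loop
vertex -1.05 1.243 -0.569
vertex -0.868 -0.182 0.243
vertex -0.121 1.158 -0.928
endloop
endfacet

endsolid
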